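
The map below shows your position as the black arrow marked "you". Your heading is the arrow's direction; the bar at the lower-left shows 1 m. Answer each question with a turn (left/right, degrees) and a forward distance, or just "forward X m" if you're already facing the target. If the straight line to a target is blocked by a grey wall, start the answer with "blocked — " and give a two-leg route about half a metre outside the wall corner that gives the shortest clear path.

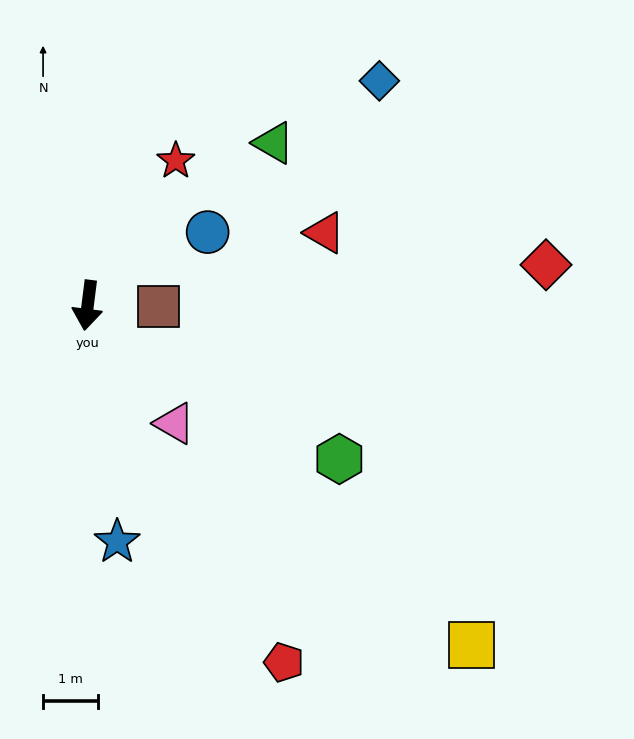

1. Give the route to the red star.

turn left 156°, forward 3.1 m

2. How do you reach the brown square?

turn left 97°, forward 1.3 m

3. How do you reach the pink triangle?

turn left 44°, forward 2.7 m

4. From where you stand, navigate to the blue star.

turn left 14°, forward 4.4 m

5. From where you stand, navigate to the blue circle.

turn left 129°, forward 2.6 m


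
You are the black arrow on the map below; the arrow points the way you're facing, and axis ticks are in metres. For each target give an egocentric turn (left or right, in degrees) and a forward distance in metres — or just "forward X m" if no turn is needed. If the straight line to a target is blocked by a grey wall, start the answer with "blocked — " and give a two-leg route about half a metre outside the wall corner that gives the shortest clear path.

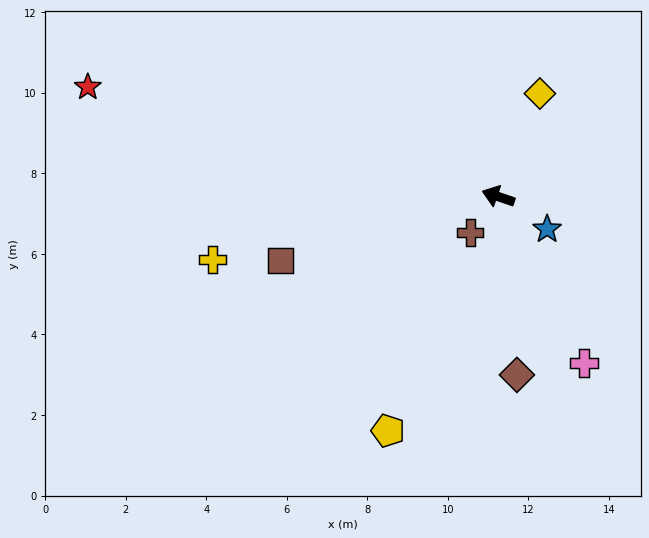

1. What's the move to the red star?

turn left 4°, forward 10.5 m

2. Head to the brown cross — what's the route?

turn left 71°, forward 1.1 m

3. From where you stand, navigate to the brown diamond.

turn left 115°, forward 4.5 m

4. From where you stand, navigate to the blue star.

turn left 165°, forward 1.5 m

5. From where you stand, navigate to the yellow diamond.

turn right 93°, forward 2.8 m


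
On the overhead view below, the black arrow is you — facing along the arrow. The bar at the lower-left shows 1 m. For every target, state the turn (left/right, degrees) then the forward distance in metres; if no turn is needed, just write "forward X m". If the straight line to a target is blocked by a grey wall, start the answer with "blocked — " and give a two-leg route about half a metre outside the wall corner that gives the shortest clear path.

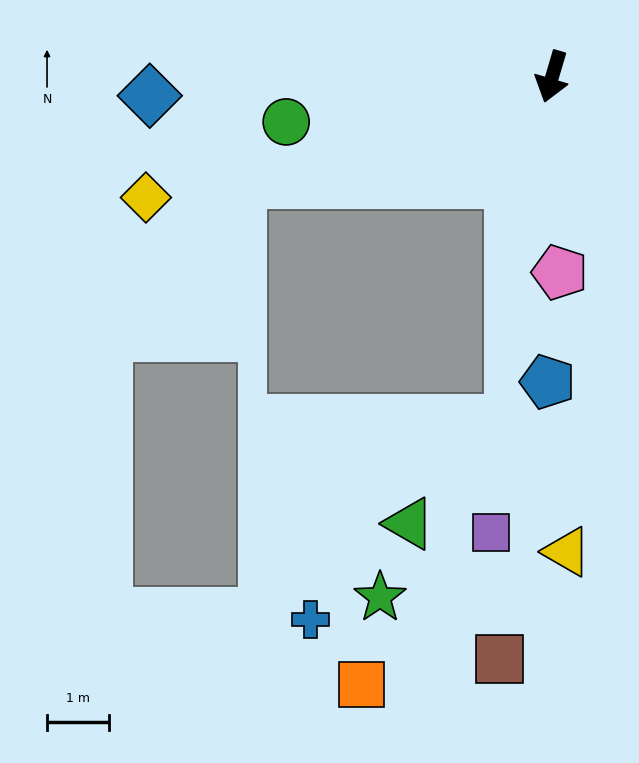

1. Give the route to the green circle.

turn right 64°, forward 4.4 m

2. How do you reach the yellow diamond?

turn right 57°, forward 6.9 m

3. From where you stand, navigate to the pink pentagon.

turn left 19°, forward 3.2 m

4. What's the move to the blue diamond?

turn right 71°, forward 6.5 m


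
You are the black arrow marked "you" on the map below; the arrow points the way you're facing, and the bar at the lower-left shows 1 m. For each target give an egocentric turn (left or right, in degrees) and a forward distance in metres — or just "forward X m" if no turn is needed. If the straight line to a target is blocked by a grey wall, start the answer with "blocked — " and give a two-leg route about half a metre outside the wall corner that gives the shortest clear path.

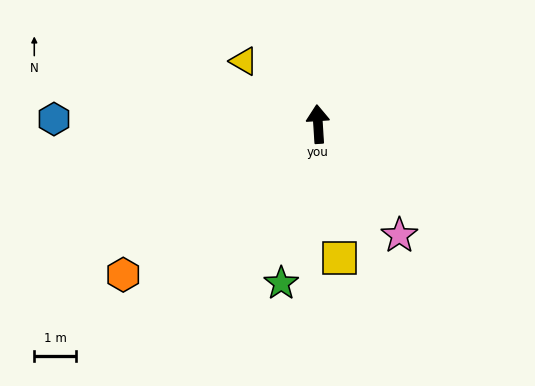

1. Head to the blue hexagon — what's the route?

turn left 85°, forward 6.4 m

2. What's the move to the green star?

turn left 163°, forward 4.0 m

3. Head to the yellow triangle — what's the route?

turn left 46°, forward 2.4 m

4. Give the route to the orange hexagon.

turn left 124°, forward 6.0 m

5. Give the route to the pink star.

turn right 147°, forward 3.3 m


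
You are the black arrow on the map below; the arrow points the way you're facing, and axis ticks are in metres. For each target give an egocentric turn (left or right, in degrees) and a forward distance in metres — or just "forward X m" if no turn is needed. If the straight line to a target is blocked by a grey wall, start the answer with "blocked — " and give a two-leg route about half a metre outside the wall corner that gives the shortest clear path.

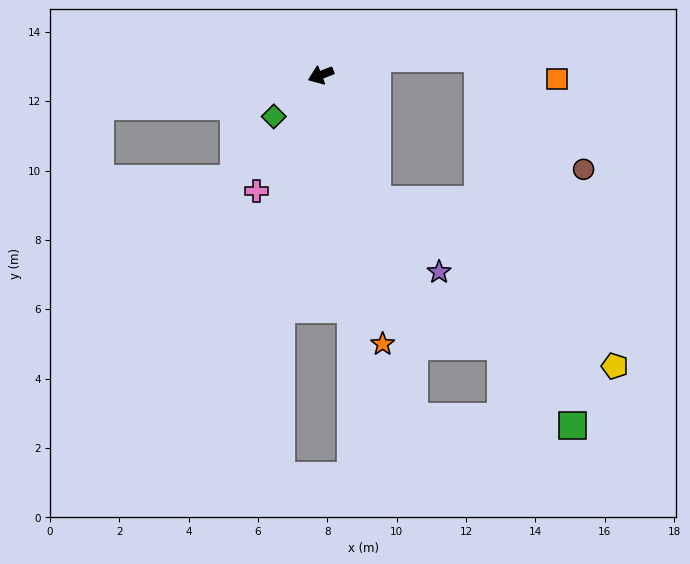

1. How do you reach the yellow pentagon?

blocked — turn left 92°, forward 4.0 m, then turn left 32°, forward 8.4 m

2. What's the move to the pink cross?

turn left 40°, forward 3.8 m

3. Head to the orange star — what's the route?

turn left 82°, forward 8.0 m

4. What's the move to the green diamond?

turn left 20°, forward 1.8 m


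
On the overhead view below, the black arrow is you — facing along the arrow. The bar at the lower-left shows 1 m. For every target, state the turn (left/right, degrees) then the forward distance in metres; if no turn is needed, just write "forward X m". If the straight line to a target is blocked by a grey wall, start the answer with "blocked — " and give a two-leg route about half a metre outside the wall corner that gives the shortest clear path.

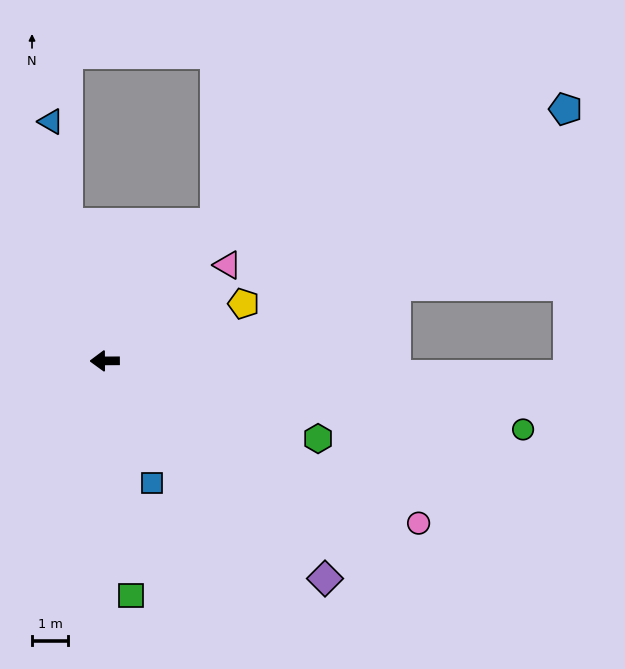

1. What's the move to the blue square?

turn left 111°, forward 3.6 m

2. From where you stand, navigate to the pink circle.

turn left 152°, forward 9.7 m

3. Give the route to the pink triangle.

turn right 142°, forward 4.3 m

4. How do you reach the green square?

turn left 96°, forward 6.5 m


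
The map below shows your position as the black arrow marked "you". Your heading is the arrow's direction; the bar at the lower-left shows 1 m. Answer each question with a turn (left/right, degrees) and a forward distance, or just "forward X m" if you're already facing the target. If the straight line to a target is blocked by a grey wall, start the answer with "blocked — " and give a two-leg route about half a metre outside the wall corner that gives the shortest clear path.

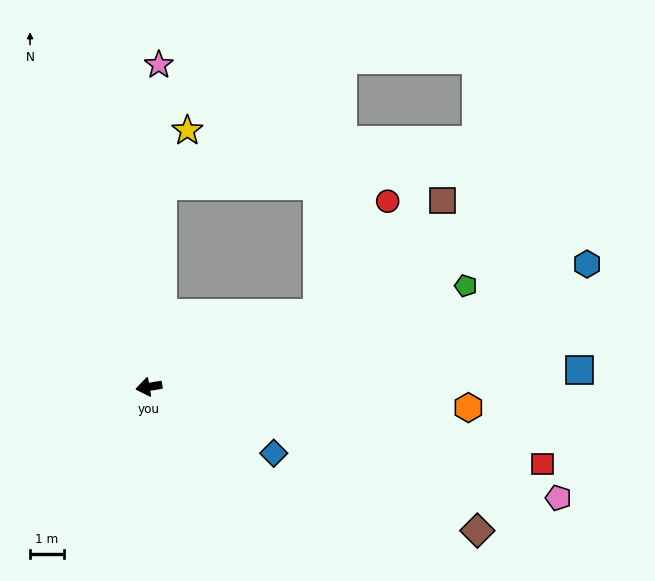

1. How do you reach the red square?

turn left 159°, forward 11.8 m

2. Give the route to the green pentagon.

turn right 172°, forward 9.8 m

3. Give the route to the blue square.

turn left 173°, forward 12.7 m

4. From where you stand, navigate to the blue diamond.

turn left 142°, forward 4.2 m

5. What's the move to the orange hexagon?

turn left 167°, forward 9.4 m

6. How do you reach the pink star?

turn right 101°, forward 9.5 m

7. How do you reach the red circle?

blocked — turn right 166°, forward 5.4 m, then turn left 35°, forward 3.9 m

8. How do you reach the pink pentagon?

turn left 155°, forward 12.5 m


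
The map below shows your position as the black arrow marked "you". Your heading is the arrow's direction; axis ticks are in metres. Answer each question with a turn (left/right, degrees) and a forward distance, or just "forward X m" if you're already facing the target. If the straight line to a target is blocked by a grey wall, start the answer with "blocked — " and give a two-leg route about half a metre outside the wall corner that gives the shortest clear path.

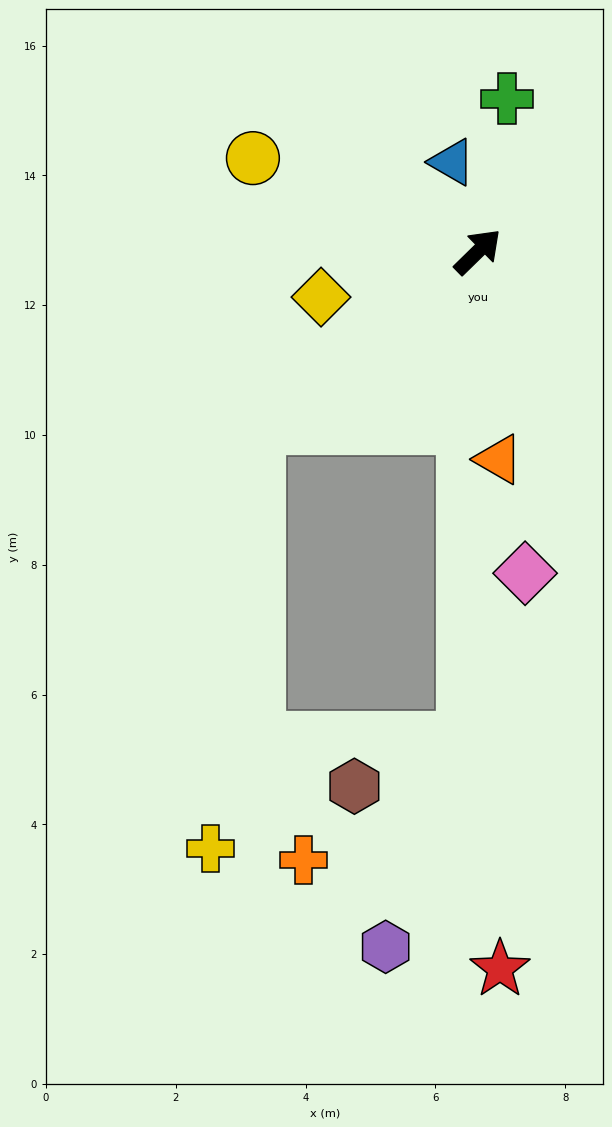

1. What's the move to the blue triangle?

turn left 62°, forward 1.4 m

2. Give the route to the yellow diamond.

turn left 152°, forward 2.5 m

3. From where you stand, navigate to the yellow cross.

blocked — turn left 174°, forward 4.3 m, then turn left 45°, forward 6.5 m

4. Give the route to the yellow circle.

turn left 113°, forward 3.8 m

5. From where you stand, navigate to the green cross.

turn left 35°, forward 2.4 m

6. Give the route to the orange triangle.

turn right 129°, forward 3.2 m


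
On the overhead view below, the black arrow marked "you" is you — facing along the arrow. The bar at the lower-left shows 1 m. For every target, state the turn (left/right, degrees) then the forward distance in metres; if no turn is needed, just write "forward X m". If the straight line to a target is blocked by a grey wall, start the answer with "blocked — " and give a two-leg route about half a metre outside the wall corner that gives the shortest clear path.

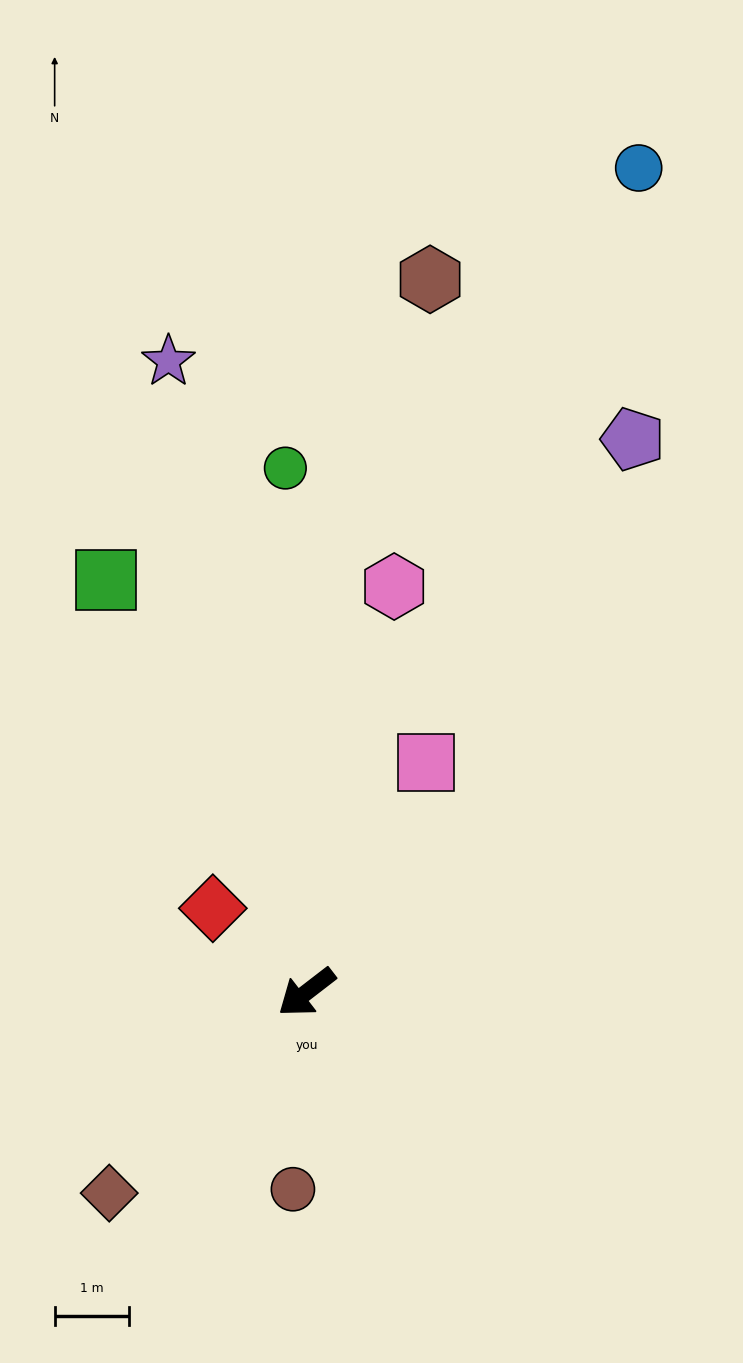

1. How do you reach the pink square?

turn right 155°, forward 3.5 m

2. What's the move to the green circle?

turn right 125°, forward 7.0 m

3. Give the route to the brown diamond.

turn left 8°, forward 3.8 m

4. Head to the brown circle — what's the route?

turn left 48°, forward 2.6 m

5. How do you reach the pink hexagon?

turn right 140°, forward 5.6 m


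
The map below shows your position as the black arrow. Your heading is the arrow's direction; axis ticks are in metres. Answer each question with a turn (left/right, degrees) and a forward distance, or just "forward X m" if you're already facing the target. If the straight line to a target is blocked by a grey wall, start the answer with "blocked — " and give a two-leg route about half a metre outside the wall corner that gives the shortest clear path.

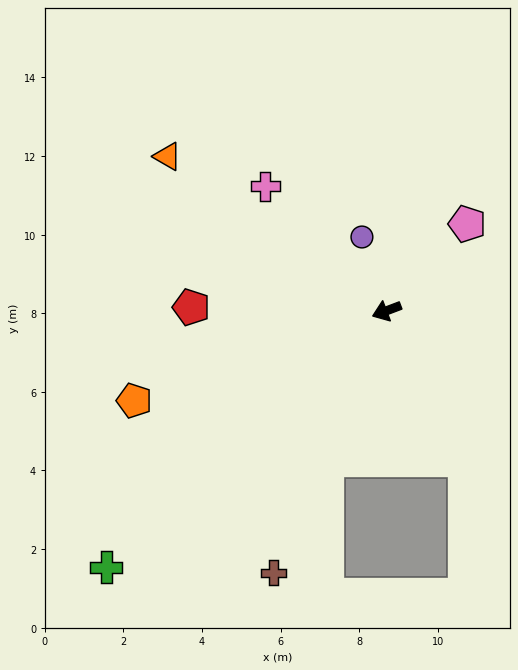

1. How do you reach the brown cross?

turn left 46°, forward 7.3 m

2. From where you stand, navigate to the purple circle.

turn right 92°, forward 2.0 m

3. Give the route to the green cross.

turn left 22°, forward 9.7 m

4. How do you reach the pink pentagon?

turn right 154°, forward 3.0 m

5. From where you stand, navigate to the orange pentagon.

forward 6.8 m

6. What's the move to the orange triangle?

turn right 56°, forward 6.8 m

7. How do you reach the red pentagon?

turn right 22°, forward 5.0 m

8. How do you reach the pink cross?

turn right 67°, forward 4.4 m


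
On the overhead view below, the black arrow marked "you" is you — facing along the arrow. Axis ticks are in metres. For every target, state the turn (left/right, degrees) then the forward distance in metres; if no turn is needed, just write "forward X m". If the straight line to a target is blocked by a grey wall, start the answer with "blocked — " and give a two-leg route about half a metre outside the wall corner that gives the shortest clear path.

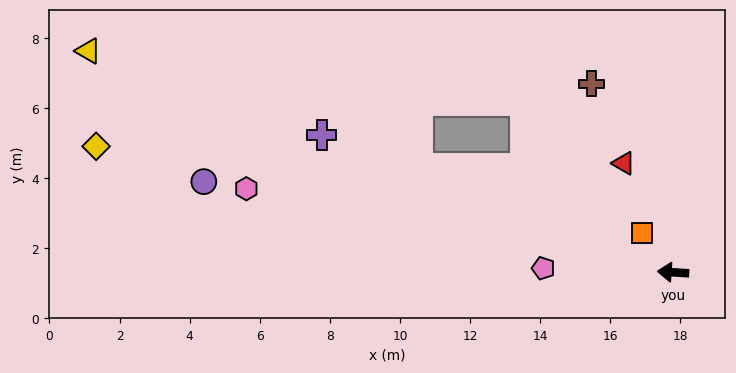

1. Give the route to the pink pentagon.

forward 3.7 m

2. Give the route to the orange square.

turn right 48°, forward 1.4 m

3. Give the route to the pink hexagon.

turn right 7°, forward 12.4 m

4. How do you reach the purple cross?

turn right 18°, forward 10.8 m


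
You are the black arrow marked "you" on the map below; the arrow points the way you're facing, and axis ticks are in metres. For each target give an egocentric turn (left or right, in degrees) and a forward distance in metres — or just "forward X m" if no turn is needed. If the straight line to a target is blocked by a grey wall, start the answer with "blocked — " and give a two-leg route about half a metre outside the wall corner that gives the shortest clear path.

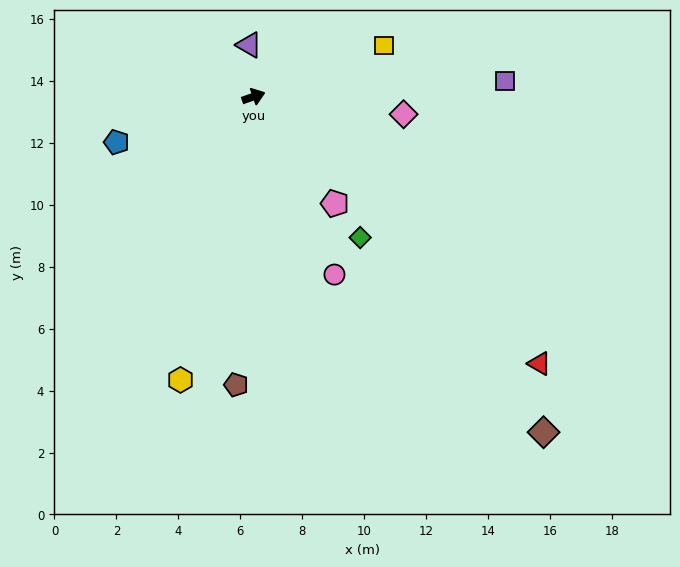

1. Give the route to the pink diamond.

turn right 26°, forward 4.9 m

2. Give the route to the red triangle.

turn right 62°, forward 12.6 m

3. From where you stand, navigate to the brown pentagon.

turn right 113°, forward 9.3 m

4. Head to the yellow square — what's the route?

turn left 2°, forward 4.5 m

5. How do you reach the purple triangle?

turn left 76°, forward 1.7 m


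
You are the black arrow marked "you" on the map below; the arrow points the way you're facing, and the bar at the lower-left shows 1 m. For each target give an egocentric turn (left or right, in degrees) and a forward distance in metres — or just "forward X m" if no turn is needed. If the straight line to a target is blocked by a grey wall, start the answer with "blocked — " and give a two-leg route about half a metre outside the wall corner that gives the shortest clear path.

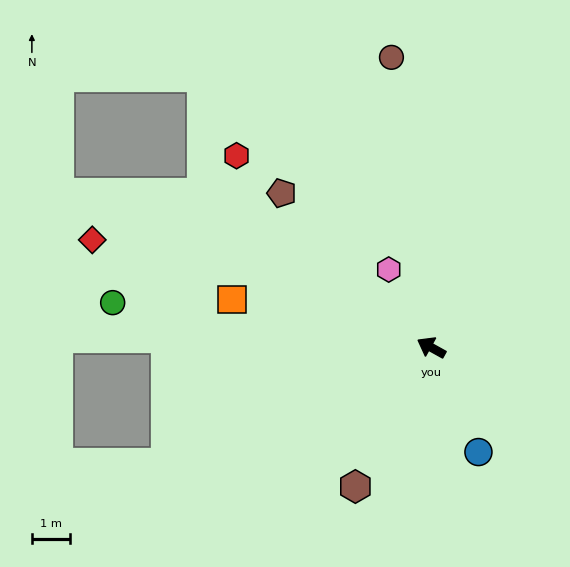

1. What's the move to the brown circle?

turn right 53°, forward 7.7 m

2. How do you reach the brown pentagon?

turn right 17°, forward 5.7 m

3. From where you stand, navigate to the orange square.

turn left 16°, forward 5.4 m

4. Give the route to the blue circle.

turn left 143°, forward 3.0 m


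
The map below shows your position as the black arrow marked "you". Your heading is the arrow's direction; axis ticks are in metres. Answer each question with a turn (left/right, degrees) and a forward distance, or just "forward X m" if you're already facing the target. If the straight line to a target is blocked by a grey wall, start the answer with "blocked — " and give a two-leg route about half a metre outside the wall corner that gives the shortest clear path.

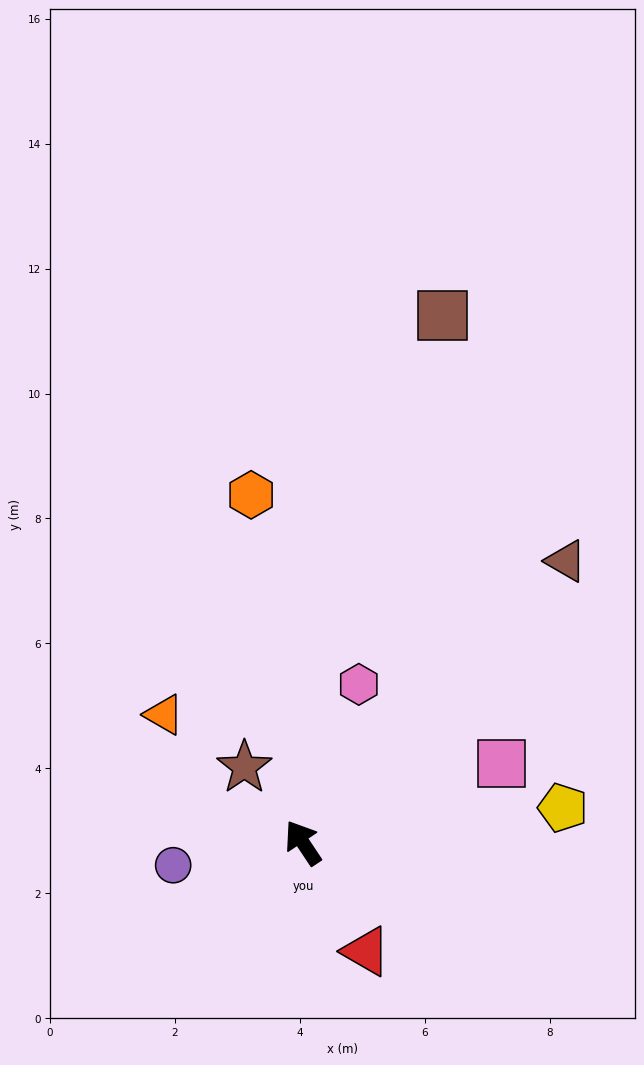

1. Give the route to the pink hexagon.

turn right 53°, forward 2.7 m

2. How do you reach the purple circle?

turn left 66°, forward 2.1 m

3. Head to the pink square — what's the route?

turn right 102°, forward 3.4 m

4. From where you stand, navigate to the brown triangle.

turn right 77°, forward 6.2 m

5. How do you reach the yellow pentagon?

turn right 116°, forward 4.2 m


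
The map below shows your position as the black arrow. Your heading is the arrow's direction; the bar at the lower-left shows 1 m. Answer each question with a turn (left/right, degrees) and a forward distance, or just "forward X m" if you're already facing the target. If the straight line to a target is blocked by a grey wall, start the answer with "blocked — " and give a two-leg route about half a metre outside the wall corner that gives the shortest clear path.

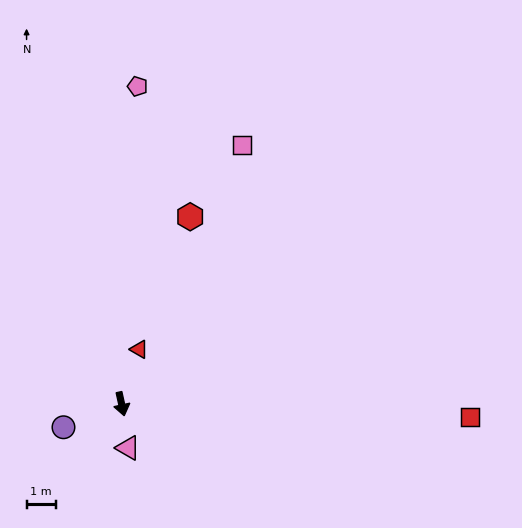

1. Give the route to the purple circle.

turn right 81°, forward 2.1 m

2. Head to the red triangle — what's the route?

turn left 150°, forward 2.0 m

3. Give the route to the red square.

turn left 75°, forward 11.9 m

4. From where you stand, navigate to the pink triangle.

turn right 4°, forward 1.5 m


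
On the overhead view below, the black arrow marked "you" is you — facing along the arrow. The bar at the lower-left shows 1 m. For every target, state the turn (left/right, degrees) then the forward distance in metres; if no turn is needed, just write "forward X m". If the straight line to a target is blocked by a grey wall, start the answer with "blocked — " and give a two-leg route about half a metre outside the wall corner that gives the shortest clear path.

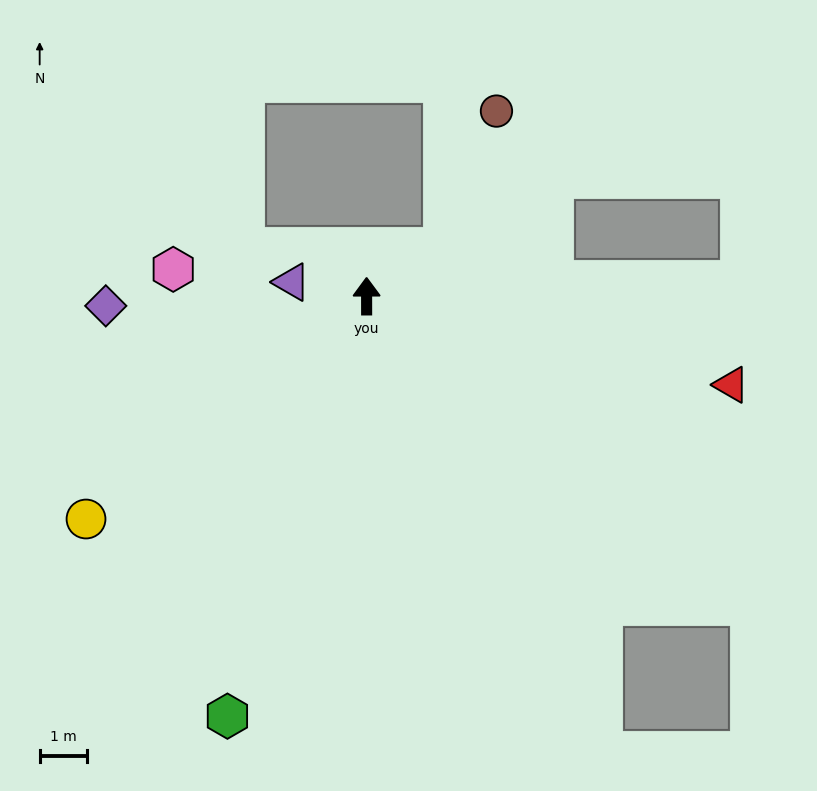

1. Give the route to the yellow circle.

turn left 128°, forward 7.5 m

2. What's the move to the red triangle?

turn right 104°, forward 7.9 m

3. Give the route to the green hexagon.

turn left 162°, forward 9.3 m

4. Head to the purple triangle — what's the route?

turn left 79°, forward 1.6 m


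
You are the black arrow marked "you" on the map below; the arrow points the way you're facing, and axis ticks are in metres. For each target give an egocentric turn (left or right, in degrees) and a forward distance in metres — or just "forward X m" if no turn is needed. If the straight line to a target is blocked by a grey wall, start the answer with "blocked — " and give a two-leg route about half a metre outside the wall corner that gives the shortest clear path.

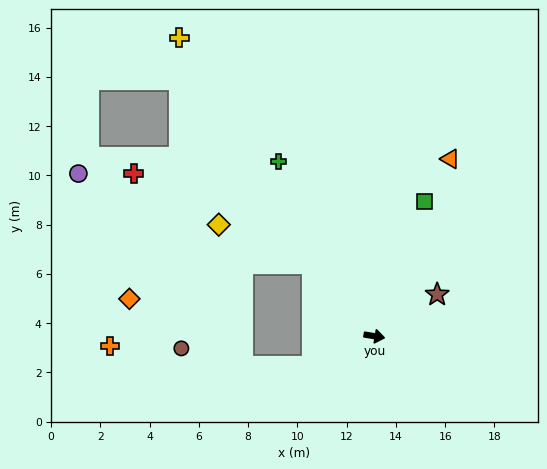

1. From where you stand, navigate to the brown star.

turn left 43°, forward 3.1 m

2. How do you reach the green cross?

turn left 128°, forward 8.1 m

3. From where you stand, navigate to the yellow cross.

turn left 132°, forward 14.5 m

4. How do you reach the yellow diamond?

blocked — turn left 140°, forward 3.9 m, then turn left 26°, forward 4.1 m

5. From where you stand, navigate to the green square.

turn left 79°, forward 5.8 m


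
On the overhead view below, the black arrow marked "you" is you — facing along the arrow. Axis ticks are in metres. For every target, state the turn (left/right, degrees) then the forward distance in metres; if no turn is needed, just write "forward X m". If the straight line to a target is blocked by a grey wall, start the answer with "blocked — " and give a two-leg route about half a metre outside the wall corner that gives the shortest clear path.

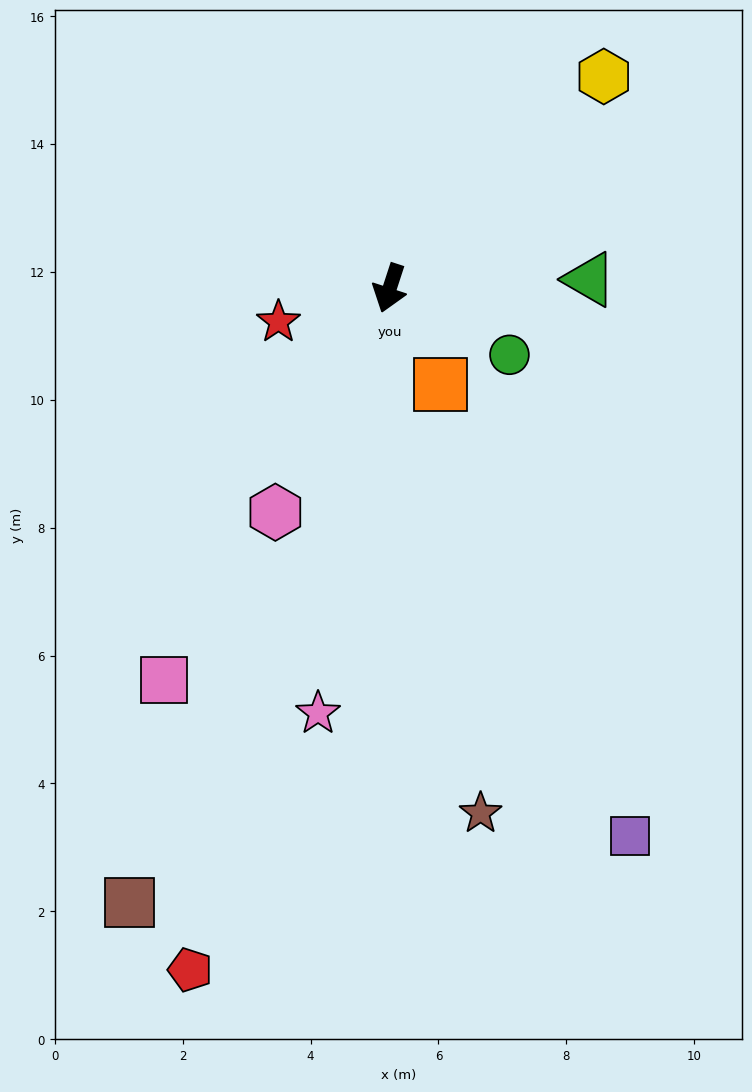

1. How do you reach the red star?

turn right 55°, forward 1.8 m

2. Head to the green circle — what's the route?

turn left 79°, forward 2.1 m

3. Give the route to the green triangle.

turn left 111°, forward 3.1 m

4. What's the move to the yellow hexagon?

turn left 153°, forward 4.7 m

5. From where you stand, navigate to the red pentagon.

forward 11.1 m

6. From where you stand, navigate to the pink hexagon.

turn right 9°, forward 3.9 m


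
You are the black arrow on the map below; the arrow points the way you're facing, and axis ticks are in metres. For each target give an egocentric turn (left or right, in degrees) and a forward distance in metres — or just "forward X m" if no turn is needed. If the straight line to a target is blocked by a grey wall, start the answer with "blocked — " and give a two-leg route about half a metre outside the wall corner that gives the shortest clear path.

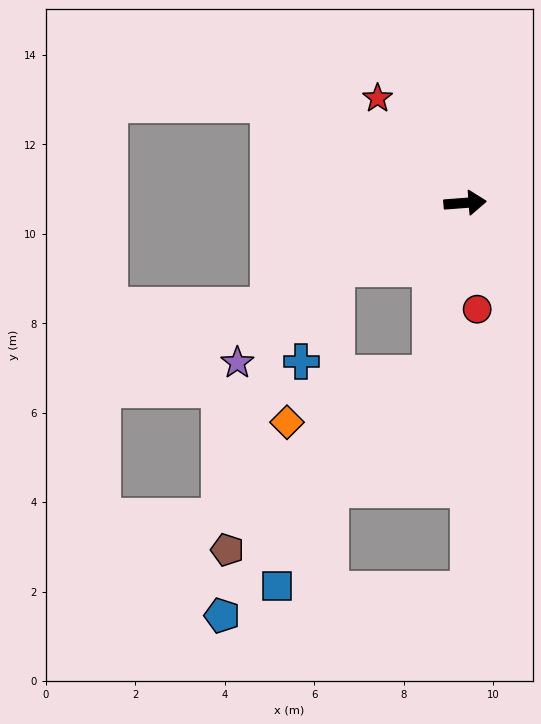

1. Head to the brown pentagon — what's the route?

blocked — turn right 106°, forward 3.9 m, then turn right 38°, forward 6.0 m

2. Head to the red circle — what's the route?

turn right 88°, forward 2.4 m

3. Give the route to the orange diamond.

blocked — turn right 106°, forward 3.9 m, then turn right 60°, forward 3.4 m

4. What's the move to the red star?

turn left 126°, forward 3.1 m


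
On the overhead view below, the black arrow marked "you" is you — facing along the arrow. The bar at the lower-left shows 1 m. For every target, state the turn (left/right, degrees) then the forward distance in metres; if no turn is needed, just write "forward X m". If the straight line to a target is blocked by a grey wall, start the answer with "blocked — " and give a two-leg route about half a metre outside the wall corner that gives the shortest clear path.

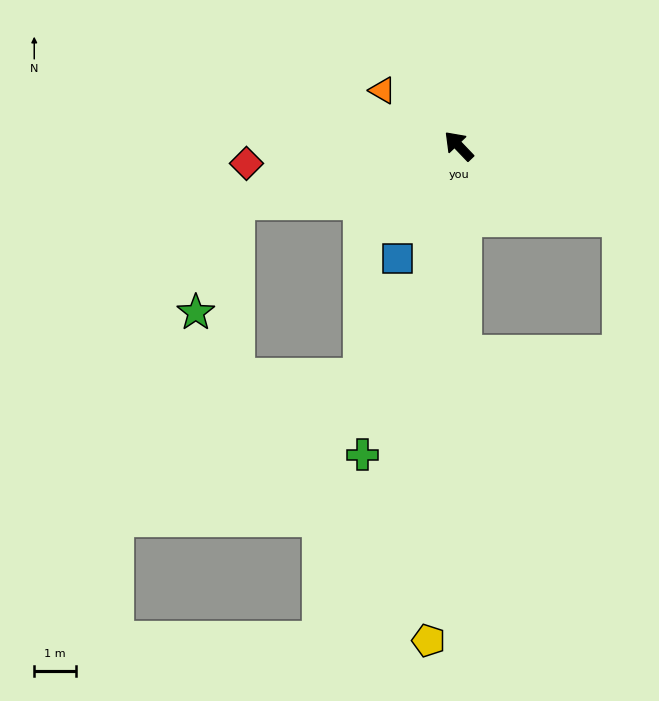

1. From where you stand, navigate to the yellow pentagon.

turn left 133°, forward 11.8 m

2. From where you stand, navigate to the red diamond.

turn left 51°, forward 5.1 m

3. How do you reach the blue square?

turn left 108°, forward 3.0 m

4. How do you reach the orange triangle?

turn left 10°, forward 2.2 m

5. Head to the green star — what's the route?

blocked — turn left 60°, forward 5.4 m, then turn left 56°, forward 2.8 m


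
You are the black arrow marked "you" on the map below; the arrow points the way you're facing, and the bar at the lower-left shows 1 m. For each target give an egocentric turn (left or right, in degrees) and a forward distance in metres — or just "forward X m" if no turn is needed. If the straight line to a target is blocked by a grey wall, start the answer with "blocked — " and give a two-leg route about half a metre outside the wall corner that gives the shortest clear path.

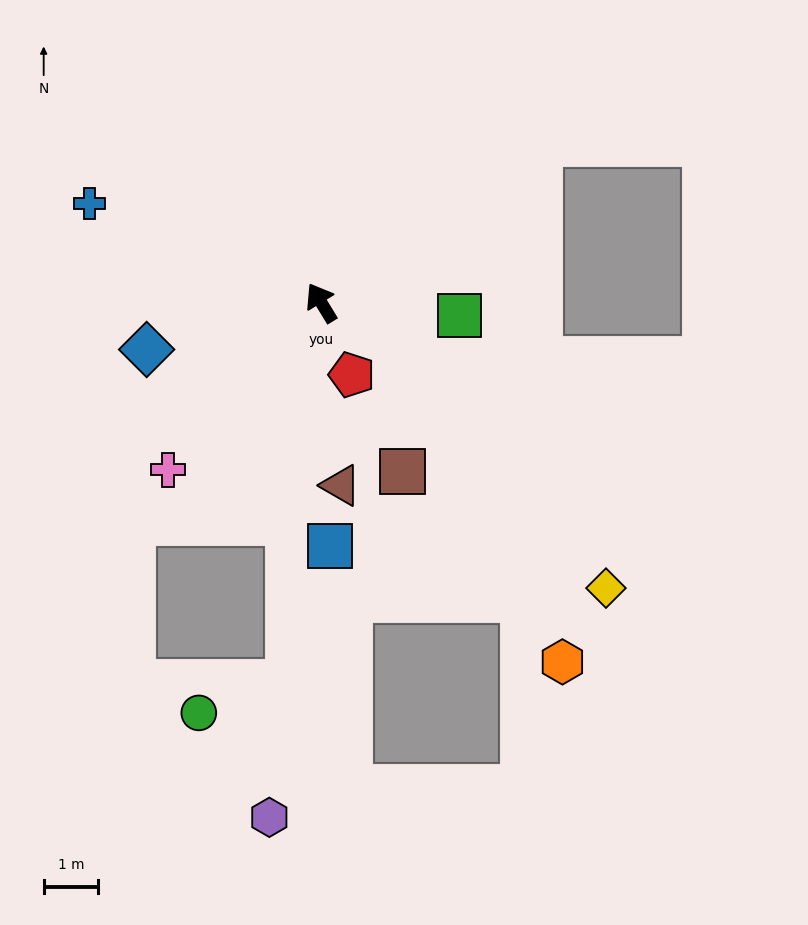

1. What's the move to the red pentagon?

turn left 172°, forward 1.4 m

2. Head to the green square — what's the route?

turn right 127°, forward 2.6 m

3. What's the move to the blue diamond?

turn left 74°, forward 3.3 m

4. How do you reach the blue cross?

turn left 35°, forward 4.6 m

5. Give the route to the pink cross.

turn left 106°, forward 4.2 m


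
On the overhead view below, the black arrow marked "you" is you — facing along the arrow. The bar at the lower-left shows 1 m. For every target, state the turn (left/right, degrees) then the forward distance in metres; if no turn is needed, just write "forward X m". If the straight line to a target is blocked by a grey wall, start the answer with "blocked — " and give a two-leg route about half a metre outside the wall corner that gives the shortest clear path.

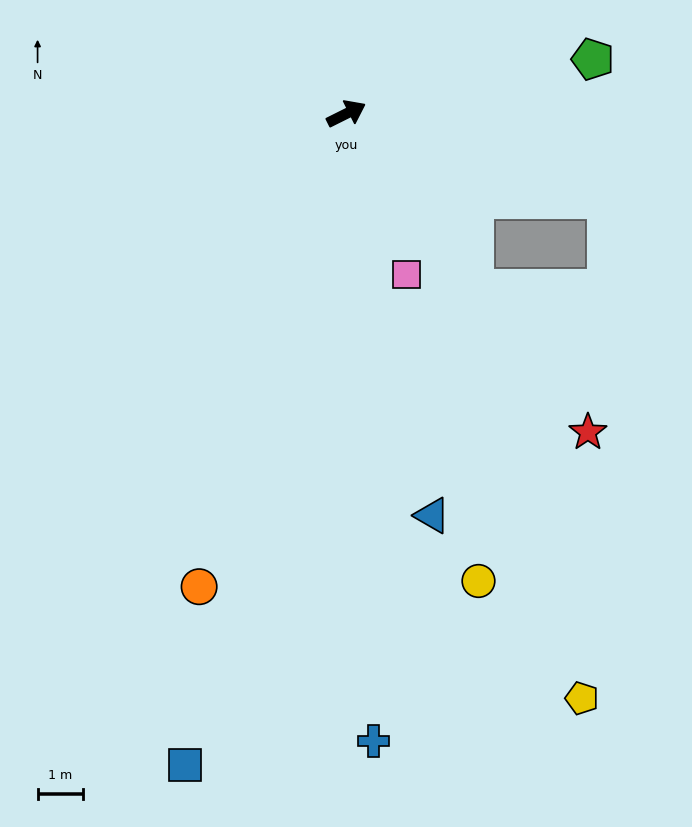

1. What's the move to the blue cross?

turn right 114°, forward 13.7 m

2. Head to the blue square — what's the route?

turn right 130°, forward 14.7 m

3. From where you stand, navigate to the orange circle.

turn right 134°, forward 10.8 m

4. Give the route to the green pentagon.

turn right 14°, forward 5.5 m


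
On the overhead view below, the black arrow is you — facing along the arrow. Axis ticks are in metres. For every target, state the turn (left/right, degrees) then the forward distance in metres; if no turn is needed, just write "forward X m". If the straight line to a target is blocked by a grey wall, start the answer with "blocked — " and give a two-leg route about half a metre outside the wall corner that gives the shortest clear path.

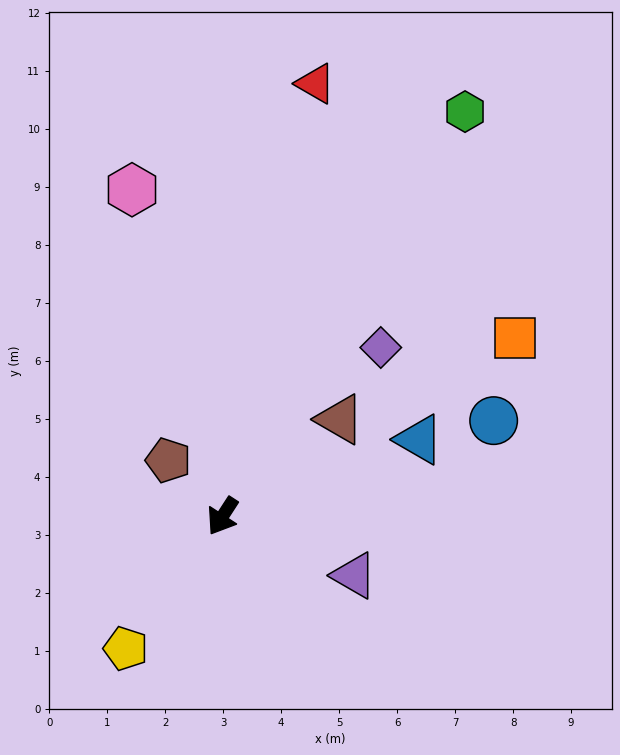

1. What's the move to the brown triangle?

turn left 163°, forward 2.6 m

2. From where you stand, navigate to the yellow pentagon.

turn right 3°, forward 2.8 m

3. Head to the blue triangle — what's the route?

turn left 144°, forward 3.6 m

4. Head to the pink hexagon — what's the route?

turn right 132°, forward 5.8 m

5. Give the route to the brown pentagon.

turn right 103°, forward 1.3 m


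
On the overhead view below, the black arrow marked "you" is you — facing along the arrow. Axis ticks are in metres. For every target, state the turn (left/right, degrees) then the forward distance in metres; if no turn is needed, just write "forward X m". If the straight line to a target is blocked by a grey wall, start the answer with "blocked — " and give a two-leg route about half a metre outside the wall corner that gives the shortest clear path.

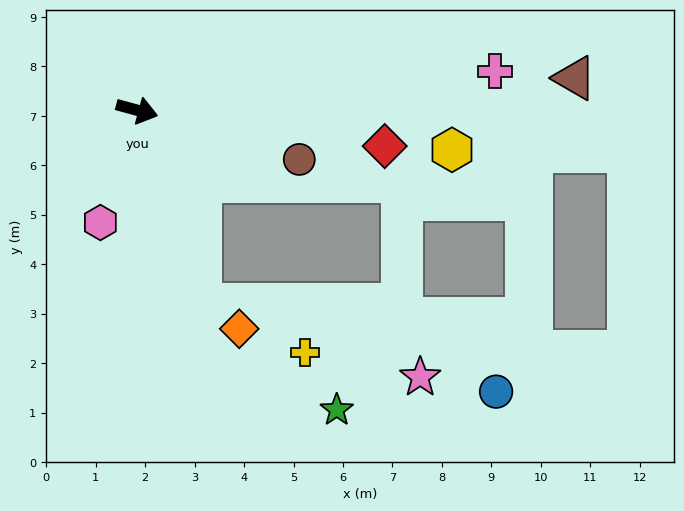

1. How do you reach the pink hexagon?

turn right 93°, forward 2.4 m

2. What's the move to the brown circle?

forward 3.4 m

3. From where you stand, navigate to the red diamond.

turn left 7°, forward 5.1 m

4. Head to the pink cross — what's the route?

turn left 21°, forward 7.3 m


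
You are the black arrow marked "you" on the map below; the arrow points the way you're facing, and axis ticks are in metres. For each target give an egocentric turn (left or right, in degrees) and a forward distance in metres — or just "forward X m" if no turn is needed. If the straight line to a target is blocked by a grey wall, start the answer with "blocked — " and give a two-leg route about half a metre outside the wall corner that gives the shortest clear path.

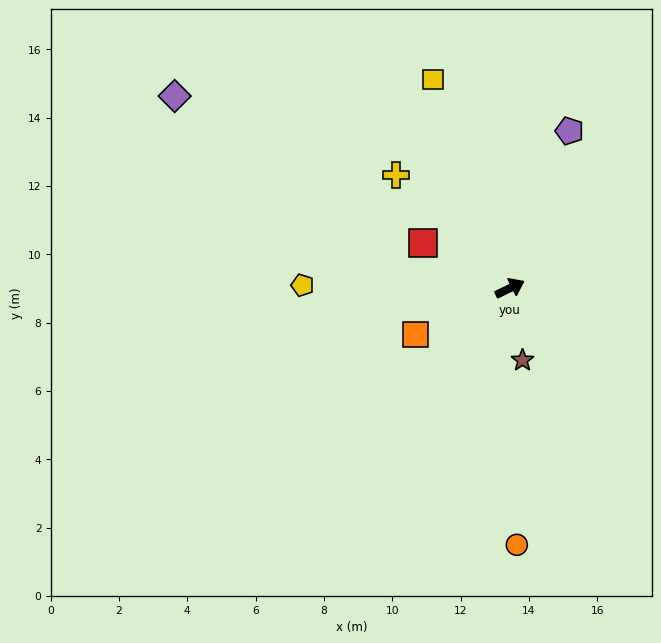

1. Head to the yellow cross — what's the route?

turn left 109°, forward 4.7 m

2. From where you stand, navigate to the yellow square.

turn left 84°, forward 6.5 m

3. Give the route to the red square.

turn left 126°, forward 2.9 m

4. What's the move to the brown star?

turn right 106°, forward 2.1 m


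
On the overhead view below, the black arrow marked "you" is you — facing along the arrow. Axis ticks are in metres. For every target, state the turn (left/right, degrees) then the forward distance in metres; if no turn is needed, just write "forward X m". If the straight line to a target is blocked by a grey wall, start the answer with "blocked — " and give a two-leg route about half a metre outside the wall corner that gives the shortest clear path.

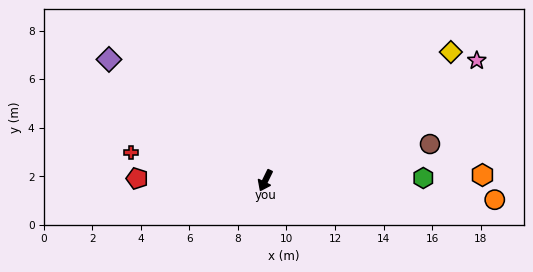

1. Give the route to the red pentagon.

turn right 65°, forward 5.3 m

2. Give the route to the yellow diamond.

turn left 151°, forward 9.3 m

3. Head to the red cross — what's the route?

turn right 76°, forward 5.7 m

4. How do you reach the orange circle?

turn left 111°, forward 9.5 m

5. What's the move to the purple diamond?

turn right 102°, forward 8.1 m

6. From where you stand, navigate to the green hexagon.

turn left 117°, forward 6.5 m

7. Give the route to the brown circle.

turn left 129°, forward 6.9 m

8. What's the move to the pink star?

turn left 146°, forward 10.0 m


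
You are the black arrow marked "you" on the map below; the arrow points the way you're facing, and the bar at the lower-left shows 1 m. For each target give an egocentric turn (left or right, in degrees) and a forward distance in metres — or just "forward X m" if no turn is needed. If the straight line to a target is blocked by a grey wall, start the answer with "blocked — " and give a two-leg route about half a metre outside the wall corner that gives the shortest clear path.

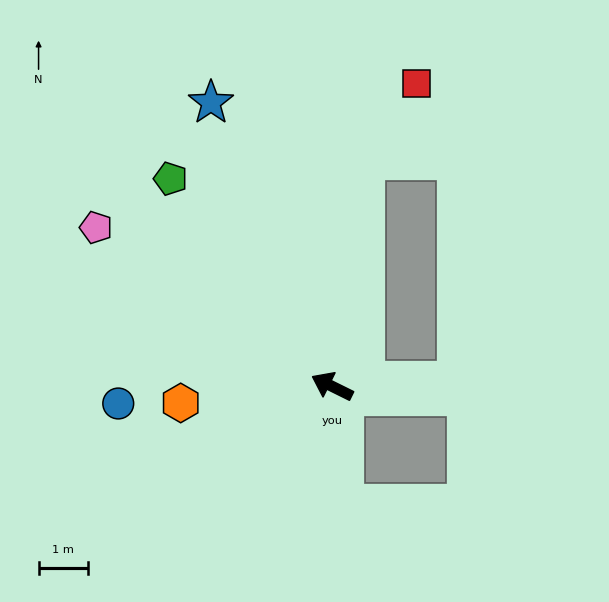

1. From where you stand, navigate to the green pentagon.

turn right 26°, forward 5.4 m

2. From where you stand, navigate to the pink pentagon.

turn right 8°, forward 5.8 m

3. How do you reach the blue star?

turn right 41°, forward 6.3 m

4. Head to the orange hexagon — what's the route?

turn left 33°, forward 3.1 m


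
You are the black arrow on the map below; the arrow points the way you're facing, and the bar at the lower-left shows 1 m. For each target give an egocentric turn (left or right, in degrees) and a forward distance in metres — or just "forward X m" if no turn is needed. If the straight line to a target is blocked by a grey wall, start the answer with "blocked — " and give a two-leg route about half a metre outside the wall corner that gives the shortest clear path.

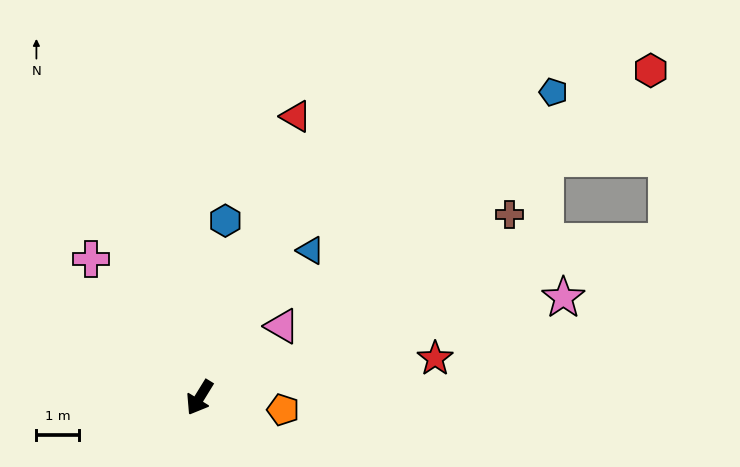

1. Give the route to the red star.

turn left 131°, forward 5.5 m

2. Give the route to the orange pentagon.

turn left 113°, forward 2.0 m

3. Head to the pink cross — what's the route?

turn right 110°, forward 4.1 m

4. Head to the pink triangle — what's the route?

turn left 162°, forward 2.5 m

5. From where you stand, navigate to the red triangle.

turn right 167°, forward 6.9 m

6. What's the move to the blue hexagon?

turn right 157°, forward 4.2 m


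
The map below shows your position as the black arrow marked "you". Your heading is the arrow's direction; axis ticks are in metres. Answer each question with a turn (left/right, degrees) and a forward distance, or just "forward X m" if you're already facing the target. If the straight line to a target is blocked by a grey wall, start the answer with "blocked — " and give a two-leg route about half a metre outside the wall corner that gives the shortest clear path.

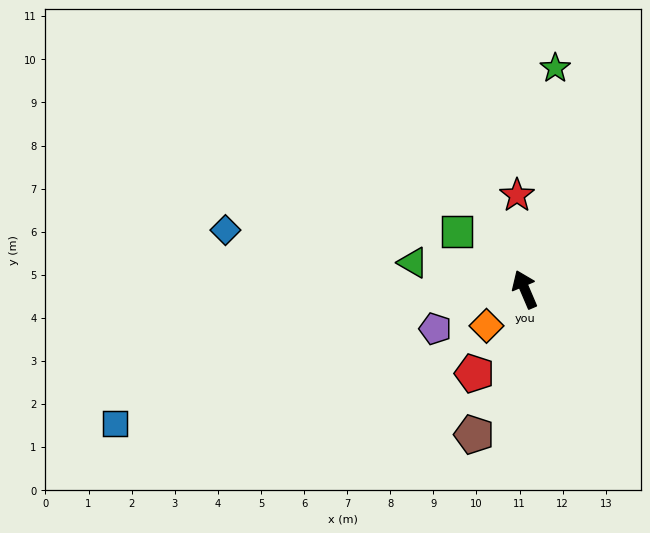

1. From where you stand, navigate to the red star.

turn right 18°, forward 2.2 m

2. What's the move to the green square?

turn left 27°, forward 2.1 m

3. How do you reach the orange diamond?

turn left 110°, forward 1.2 m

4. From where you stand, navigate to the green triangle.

turn left 53°, forward 2.7 m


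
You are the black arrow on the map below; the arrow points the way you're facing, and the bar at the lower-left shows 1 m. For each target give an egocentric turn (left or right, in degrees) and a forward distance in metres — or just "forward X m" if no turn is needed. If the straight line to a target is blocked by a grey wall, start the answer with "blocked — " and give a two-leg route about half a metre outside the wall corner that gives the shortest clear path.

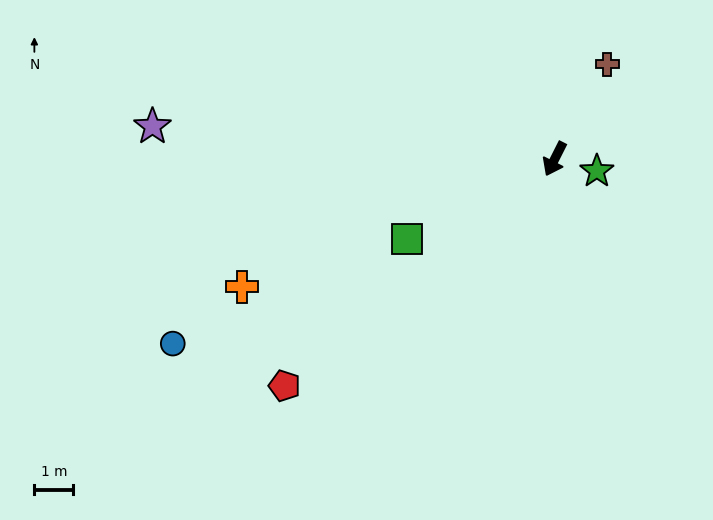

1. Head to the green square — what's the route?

turn right 35°, forward 4.3 m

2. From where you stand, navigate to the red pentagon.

turn right 23°, forward 9.1 m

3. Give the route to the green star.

turn left 101°, forward 1.1 m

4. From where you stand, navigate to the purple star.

turn right 68°, forward 10.4 m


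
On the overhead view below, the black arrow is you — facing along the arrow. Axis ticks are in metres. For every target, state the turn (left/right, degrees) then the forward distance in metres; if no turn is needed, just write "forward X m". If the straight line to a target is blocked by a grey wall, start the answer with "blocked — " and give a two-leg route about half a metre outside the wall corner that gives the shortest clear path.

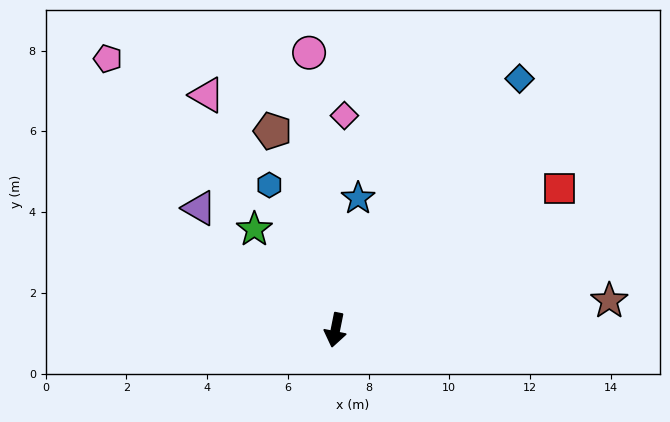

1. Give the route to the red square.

turn left 134°, forward 6.6 m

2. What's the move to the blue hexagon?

turn right 144°, forward 3.9 m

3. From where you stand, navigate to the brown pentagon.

turn right 151°, forward 5.2 m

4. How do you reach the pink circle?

turn right 163°, forward 6.9 m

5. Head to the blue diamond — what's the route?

turn left 155°, forward 7.7 m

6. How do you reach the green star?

turn right 130°, forward 3.2 m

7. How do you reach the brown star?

turn left 107°, forward 6.8 m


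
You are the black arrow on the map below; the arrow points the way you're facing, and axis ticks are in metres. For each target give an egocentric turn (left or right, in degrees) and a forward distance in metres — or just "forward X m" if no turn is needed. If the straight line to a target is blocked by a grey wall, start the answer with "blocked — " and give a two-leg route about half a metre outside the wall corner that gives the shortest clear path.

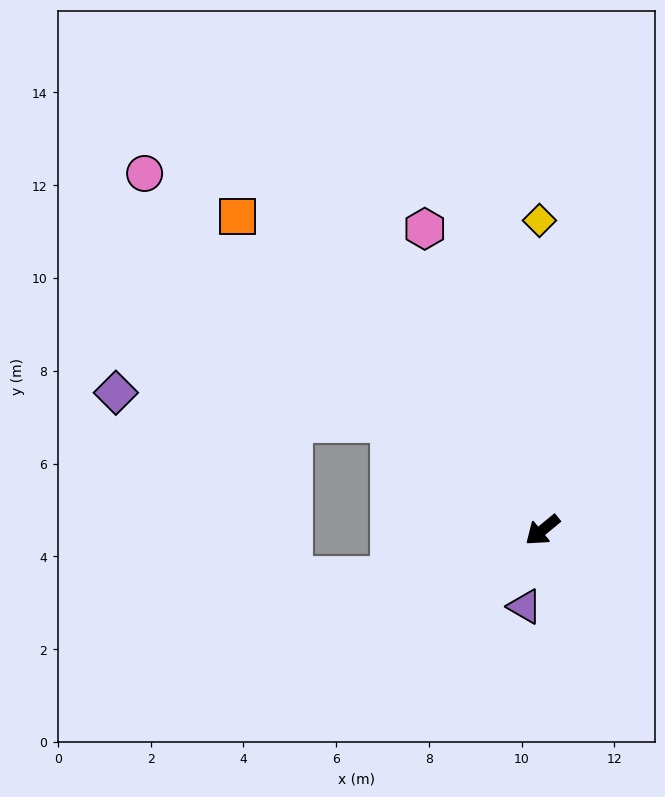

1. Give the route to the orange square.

turn right 85°, forward 9.4 m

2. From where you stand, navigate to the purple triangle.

turn left 38°, forward 1.7 m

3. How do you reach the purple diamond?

blocked — turn right 74°, forward 4.0 m, then turn left 28°, forward 5.9 m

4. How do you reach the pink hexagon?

turn right 108°, forward 7.0 m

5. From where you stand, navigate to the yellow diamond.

turn right 129°, forward 6.7 m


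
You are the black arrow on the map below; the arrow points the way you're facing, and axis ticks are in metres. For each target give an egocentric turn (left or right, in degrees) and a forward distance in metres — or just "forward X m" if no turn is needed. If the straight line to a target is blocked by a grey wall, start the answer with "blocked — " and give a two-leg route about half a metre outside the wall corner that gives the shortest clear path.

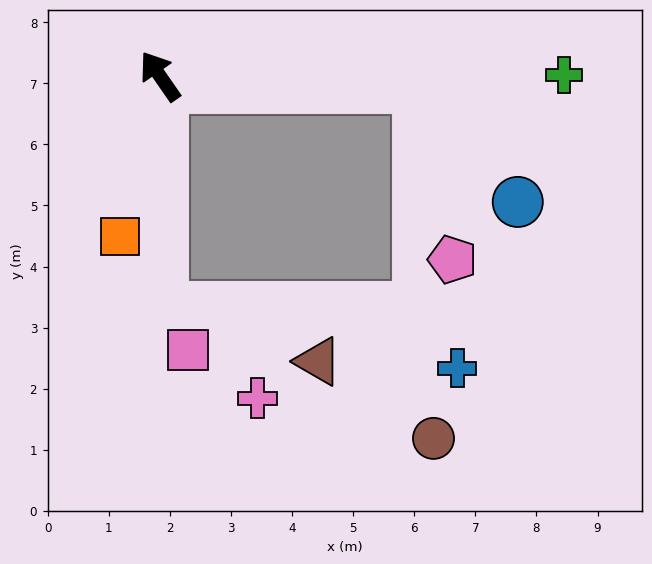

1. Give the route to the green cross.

turn right 125°, forward 6.6 m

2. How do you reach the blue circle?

blocked — turn right 127°, forward 4.2 m, then turn right 47°, forward 2.5 m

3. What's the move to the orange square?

turn left 131°, forward 2.7 m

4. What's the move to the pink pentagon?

blocked — turn right 127°, forward 4.2 m, then turn right 77°, forward 2.9 m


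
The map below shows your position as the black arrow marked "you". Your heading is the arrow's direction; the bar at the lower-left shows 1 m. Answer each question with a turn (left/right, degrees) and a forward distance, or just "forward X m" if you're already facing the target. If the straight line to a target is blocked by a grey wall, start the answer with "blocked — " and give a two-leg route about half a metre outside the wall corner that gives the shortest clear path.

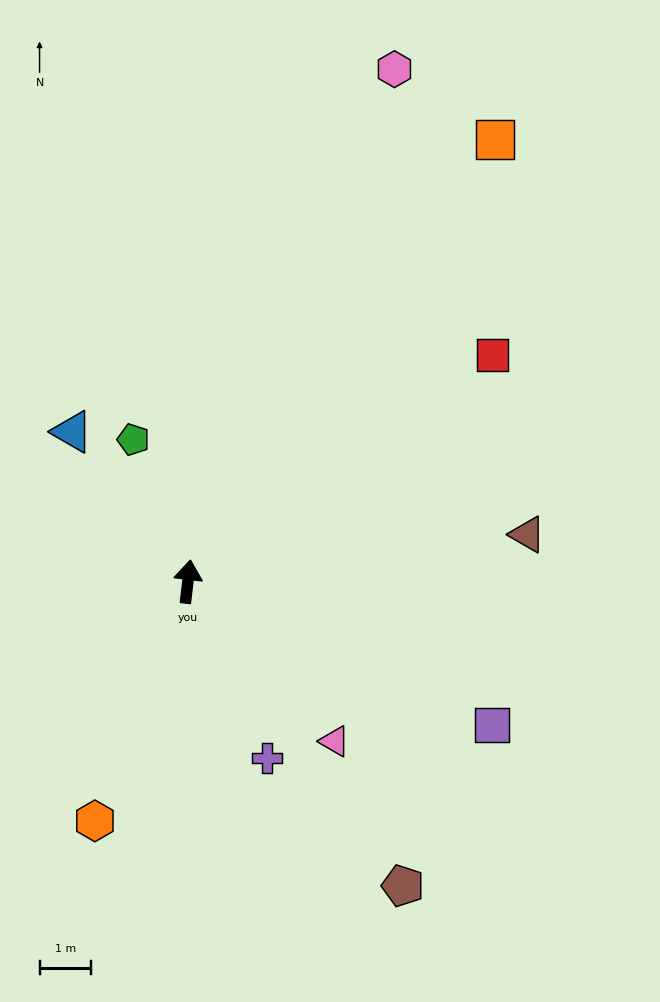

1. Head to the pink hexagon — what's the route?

turn right 15°, forward 10.8 m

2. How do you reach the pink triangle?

turn right 131°, forward 4.2 m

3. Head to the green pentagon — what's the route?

turn left 28°, forward 3.0 m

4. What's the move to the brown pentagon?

turn right 138°, forward 7.3 m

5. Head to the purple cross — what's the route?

turn right 149°, forward 3.8 m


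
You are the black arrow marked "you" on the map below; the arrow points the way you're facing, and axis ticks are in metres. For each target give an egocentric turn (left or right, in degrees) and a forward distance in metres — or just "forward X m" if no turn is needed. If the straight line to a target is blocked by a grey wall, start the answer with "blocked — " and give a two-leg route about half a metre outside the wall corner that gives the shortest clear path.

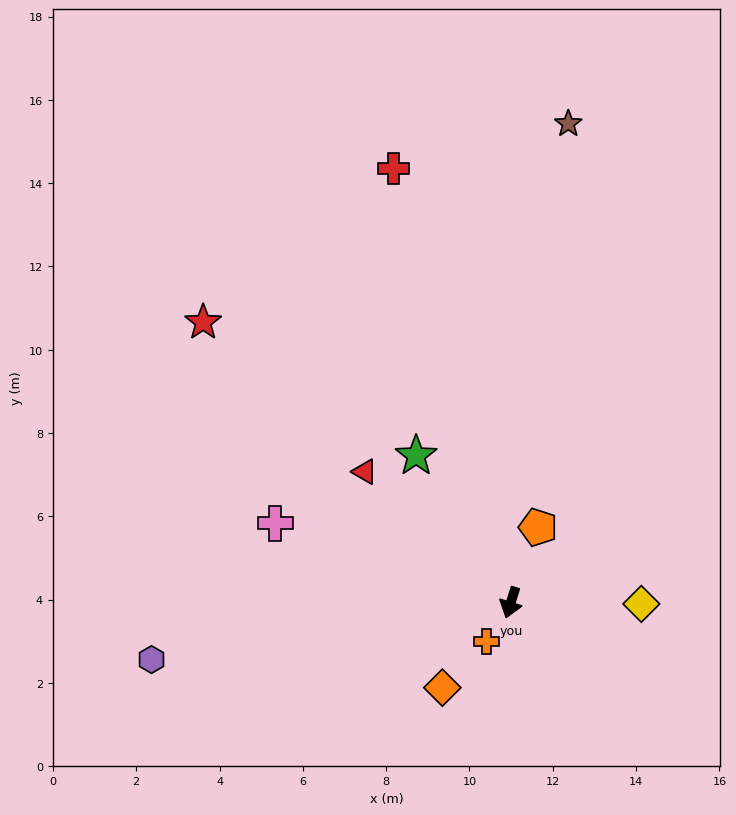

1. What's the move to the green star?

turn right 130°, forward 4.2 m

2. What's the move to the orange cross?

turn right 15°, forward 1.1 m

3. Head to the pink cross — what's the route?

turn right 91°, forward 6.0 m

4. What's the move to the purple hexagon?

turn right 64°, forward 8.7 m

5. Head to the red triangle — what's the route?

turn right 115°, forward 4.7 m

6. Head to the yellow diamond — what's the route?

turn left 107°, forward 3.1 m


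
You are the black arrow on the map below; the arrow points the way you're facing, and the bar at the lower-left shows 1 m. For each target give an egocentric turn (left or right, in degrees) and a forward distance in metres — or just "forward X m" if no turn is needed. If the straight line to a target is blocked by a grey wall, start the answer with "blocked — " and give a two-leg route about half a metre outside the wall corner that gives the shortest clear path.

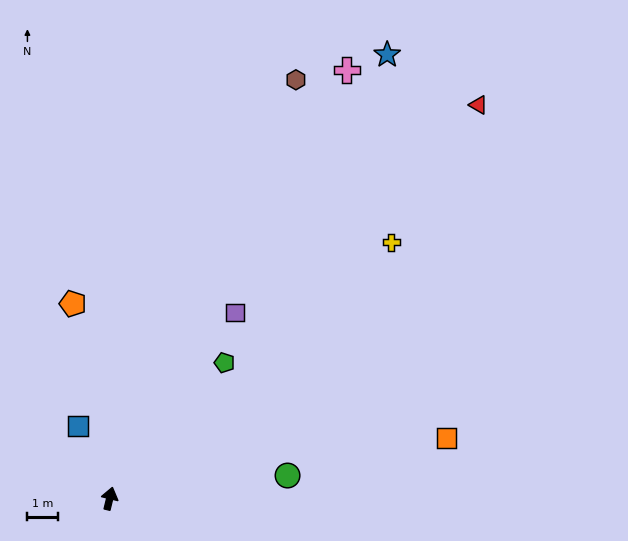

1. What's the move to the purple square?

turn right 20°, forward 7.3 m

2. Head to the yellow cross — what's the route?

turn right 34°, forward 12.3 m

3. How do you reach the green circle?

turn right 69°, forward 5.8 m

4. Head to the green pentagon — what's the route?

turn right 27°, forward 5.8 m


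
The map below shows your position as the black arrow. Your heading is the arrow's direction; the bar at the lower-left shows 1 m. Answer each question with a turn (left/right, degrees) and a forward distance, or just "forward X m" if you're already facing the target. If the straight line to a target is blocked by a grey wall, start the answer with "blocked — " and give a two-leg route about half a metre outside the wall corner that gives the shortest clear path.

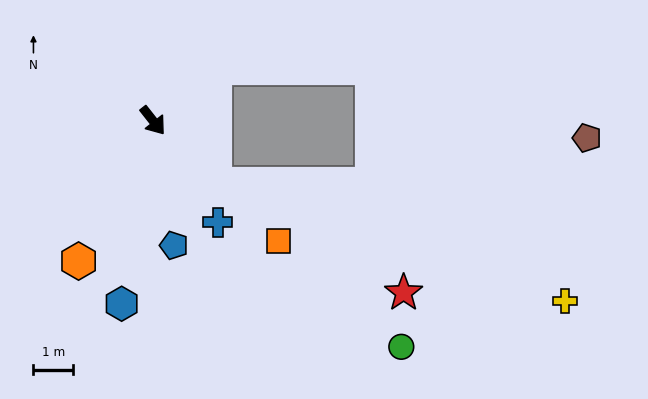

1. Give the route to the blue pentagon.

turn right 29°, forward 3.2 m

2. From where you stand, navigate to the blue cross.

turn right 6°, forward 3.0 m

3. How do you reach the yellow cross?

blocked — turn left 6°, forward 2.2 m, then turn left 27°, forward 9.3 m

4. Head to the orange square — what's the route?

turn left 8°, forward 4.4 m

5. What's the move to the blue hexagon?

turn right 48°, forward 4.7 m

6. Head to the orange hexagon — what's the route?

turn right 66°, forward 4.0 m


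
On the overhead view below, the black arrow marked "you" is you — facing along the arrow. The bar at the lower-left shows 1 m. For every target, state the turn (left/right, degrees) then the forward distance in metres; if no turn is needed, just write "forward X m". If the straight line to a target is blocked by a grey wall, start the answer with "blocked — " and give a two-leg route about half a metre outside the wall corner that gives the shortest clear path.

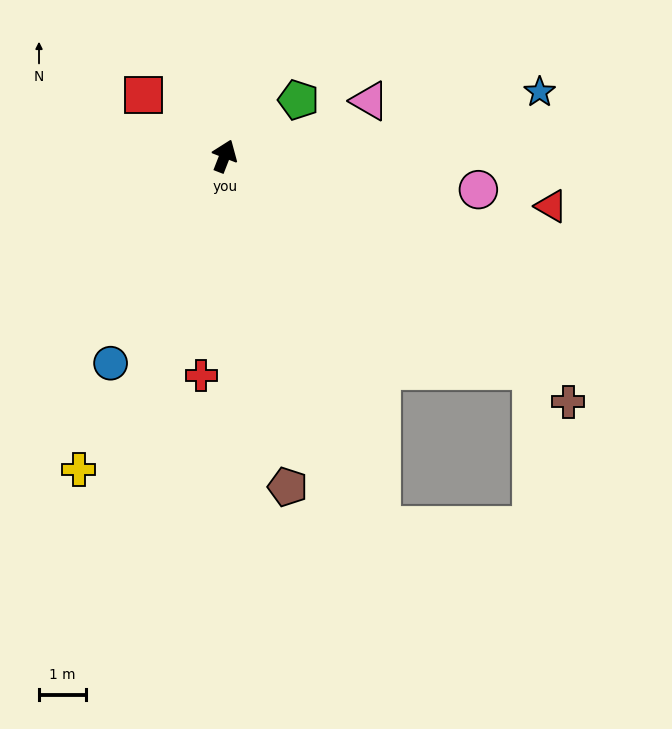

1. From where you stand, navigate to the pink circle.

turn right 76°, forward 5.5 m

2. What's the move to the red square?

turn left 74°, forward 2.2 m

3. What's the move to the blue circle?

turn left 172°, forward 5.1 m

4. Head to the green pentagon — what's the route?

turn right 31°, forward 2.0 m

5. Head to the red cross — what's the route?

turn right 165°, forward 4.7 m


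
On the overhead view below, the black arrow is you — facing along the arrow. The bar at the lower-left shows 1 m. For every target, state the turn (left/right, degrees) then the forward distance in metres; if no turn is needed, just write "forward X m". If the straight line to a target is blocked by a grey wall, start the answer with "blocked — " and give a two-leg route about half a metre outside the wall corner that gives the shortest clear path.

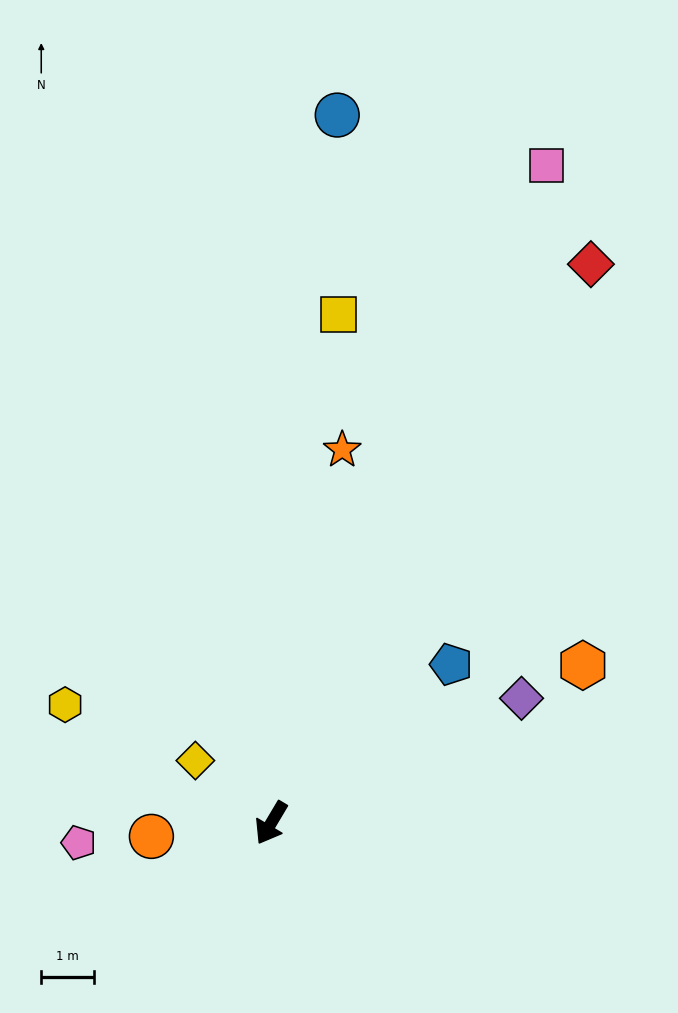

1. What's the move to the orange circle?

turn right 53°, forward 2.3 m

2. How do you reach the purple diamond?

turn left 147°, forward 5.3 m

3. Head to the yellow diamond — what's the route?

turn right 99°, forward 1.9 m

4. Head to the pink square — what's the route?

turn right 172°, forward 13.4 m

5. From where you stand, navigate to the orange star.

turn right 160°, forward 7.2 m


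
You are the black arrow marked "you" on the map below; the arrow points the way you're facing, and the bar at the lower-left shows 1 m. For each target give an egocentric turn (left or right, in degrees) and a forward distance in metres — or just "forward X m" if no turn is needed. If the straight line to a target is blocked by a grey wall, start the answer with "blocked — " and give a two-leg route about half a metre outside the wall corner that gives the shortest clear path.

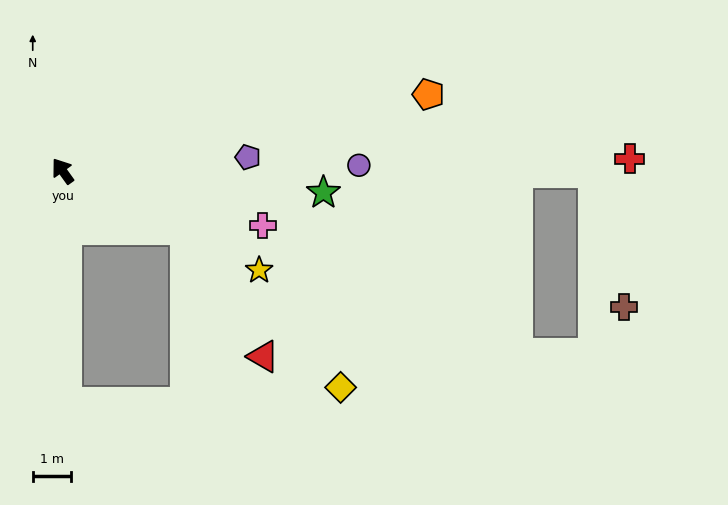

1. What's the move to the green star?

turn right 130°, forward 6.9 m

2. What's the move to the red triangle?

blocked — turn right 151°, forward 3.6 m, then turn right 34°, forward 3.9 m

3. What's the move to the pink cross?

turn right 141°, forward 5.5 m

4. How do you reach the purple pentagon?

turn right 121°, forward 4.9 m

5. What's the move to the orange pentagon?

turn right 114°, forward 9.9 m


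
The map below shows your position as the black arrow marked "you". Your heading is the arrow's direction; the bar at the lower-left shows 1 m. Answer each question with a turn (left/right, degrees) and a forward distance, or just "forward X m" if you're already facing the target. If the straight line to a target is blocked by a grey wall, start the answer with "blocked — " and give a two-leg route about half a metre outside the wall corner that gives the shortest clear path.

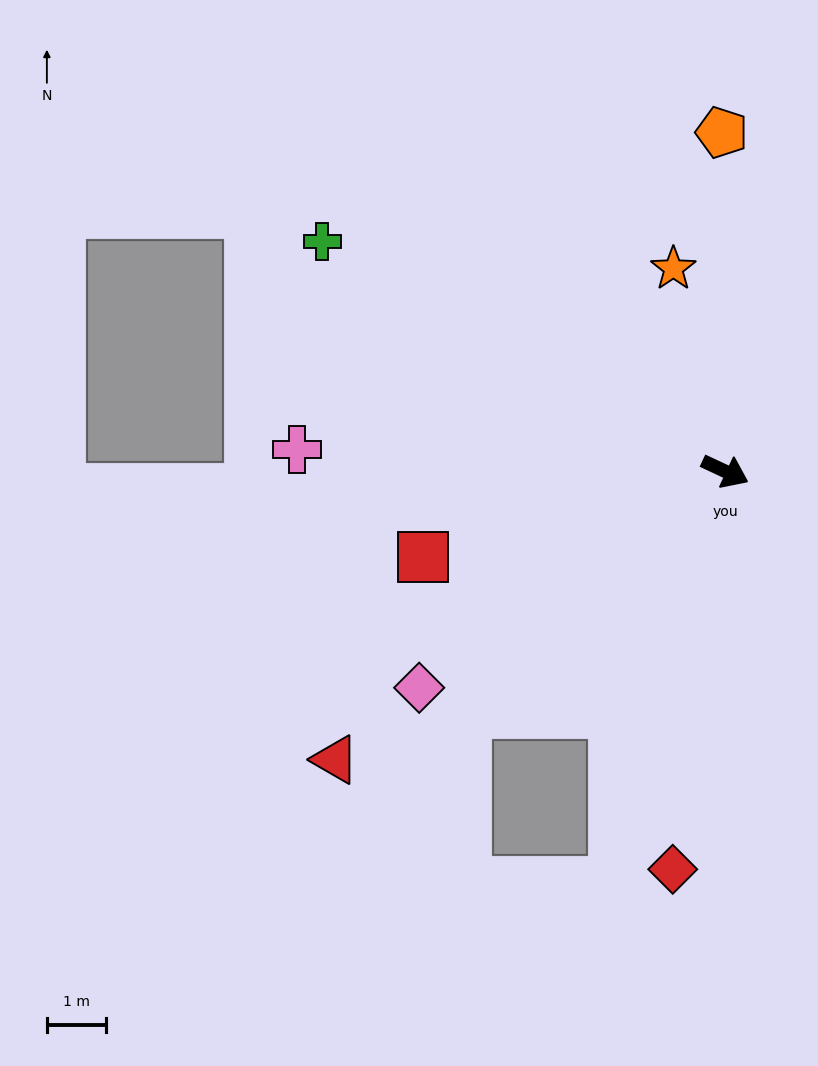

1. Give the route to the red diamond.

turn right 72°, forward 6.8 m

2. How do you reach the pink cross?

turn right 158°, forward 7.2 m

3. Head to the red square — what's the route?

turn right 139°, forward 5.3 m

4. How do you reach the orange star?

turn left 129°, forward 3.5 m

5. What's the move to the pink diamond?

turn right 120°, forward 6.3 m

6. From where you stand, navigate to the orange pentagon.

turn left 116°, forward 5.7 m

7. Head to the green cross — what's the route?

turn left 175°, forward 7.8 m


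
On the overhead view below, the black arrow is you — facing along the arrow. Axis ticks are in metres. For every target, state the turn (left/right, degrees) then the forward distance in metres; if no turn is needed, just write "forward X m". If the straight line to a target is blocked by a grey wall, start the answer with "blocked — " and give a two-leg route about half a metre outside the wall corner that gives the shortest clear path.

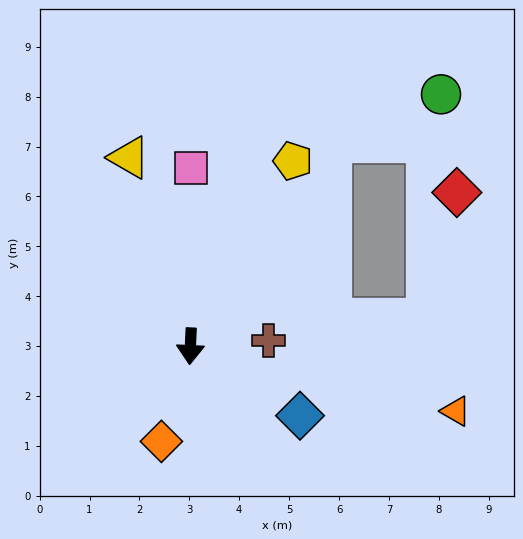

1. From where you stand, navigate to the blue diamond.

turn left 60°, forward 2.6 m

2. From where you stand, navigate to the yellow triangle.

turn right 159°, forward 4.0 m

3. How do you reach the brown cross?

turn left 97°, forward 1.6 m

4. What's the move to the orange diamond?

turn right 14°, forward 2.0 m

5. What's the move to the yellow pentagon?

turn left 154°, forward 4.2 m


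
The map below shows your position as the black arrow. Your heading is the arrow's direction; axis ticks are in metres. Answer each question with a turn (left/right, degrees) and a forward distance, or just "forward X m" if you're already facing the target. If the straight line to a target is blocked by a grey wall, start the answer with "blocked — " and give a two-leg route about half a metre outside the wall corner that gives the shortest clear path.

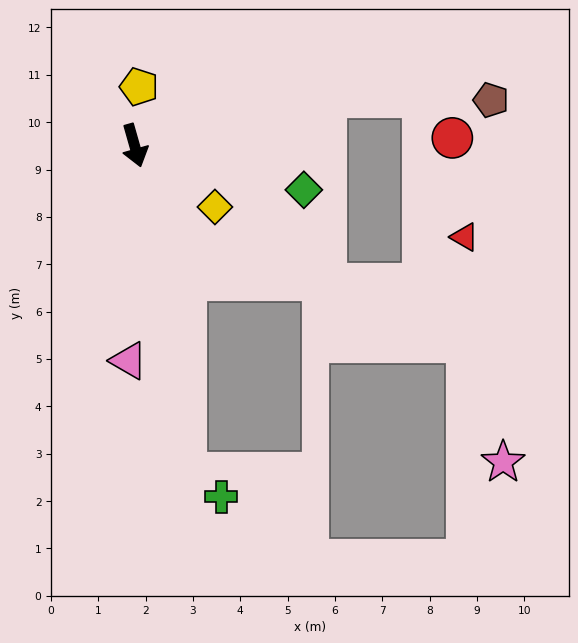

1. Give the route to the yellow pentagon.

turn left 160°, forward 1.2 m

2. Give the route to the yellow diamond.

turn left 37°, forward 2.1 m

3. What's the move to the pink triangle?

turn right 17°, forward 4.5 m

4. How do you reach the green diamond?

turn left 59°, forward 3.7 m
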